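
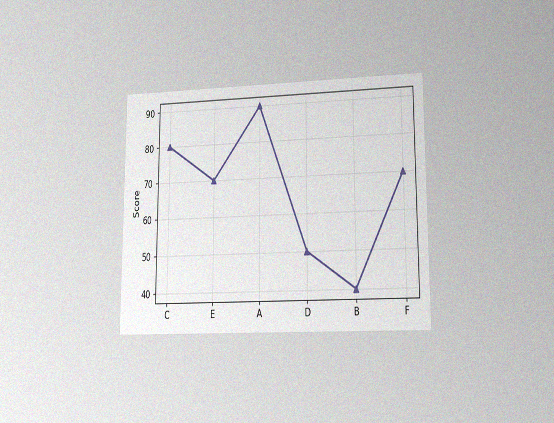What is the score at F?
70

The chart is viewed at a slight angle, with some photo noise. At F, the line is at 70.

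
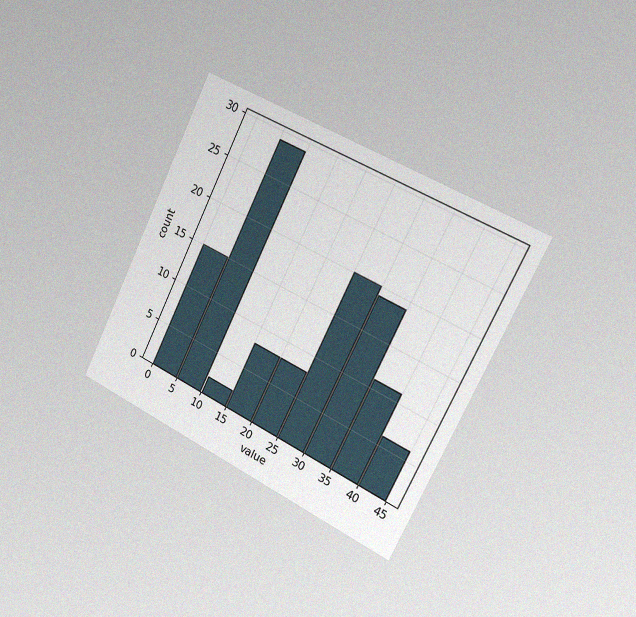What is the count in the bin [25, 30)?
20

The chart is tilted about 26° clockwise and viewed slightly from the right, with some photo noise. The [25, 30) bin has height 20.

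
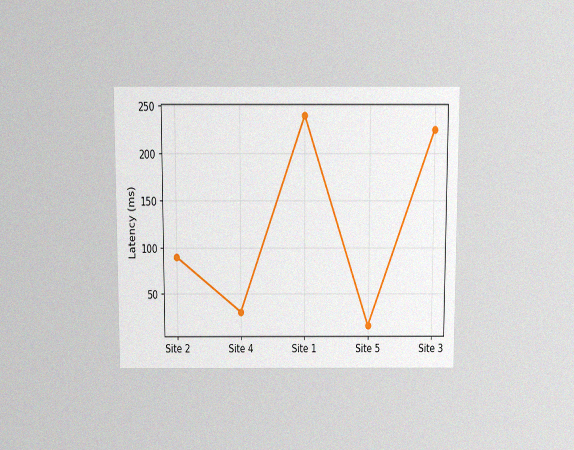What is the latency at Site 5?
15ms

The chart is viewed slightly from above, with some photo noise. At Site 5, the line is at 15ms.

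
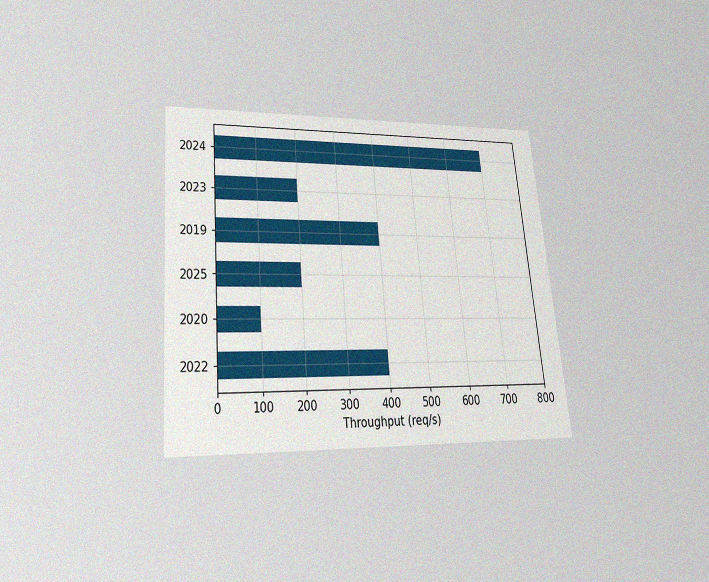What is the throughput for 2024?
The chart is tilted about 5° counter-clockwise and viewed slightly from below, with some photo noise. Reading along the chart's x-axis, the 2024 bar reaches 700req/s.

700req/s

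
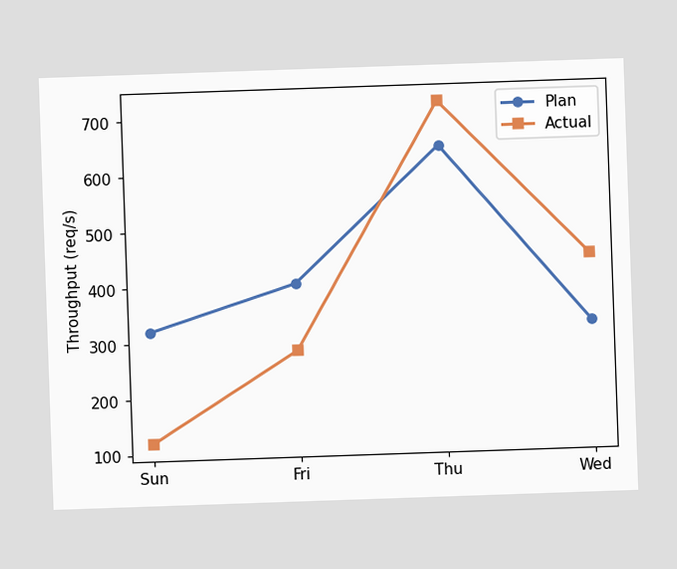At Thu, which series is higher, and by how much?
Actual, by 80req/s

At Thu, Actual sits above the other line by 80req/s.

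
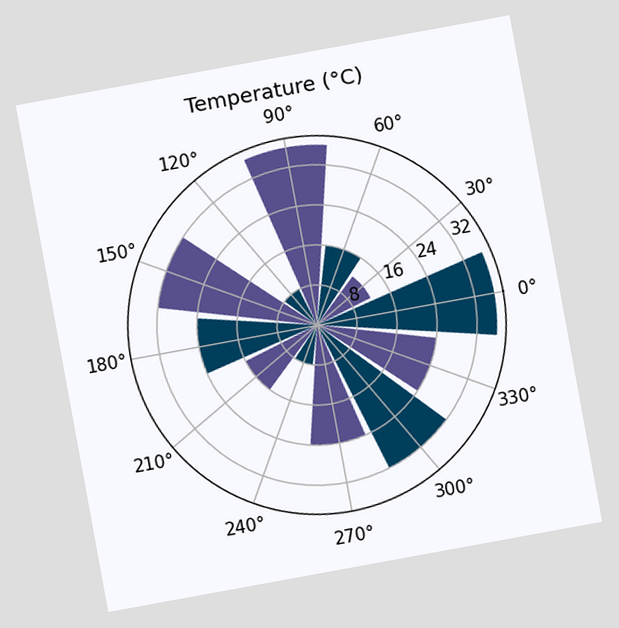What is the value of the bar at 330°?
The chart is tilted about 10° counter-clockwise. The bar at 330° reaches 24°C on the radial axis.

24°C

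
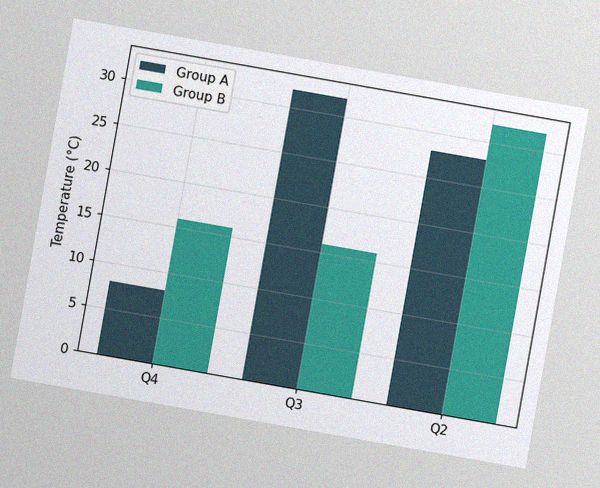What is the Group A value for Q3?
32°C

The chart is tilted about 10° clockwise, with some photo noise. The Group A bar at Q3 reaches 32°C on the y-axis.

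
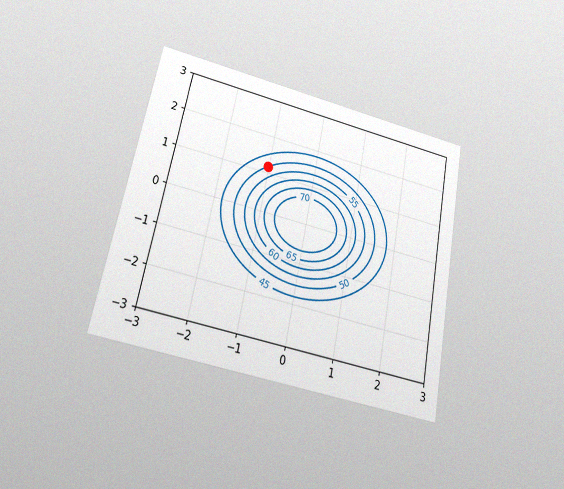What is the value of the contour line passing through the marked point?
50

The chart is tilted about 11° clockwise and viewed at a slight angle, with some photo noise. The marked point sits on the contour labelled 50.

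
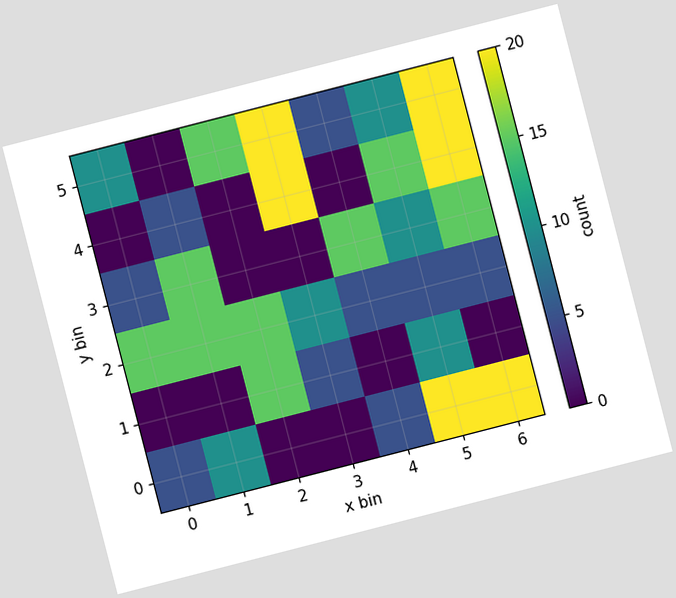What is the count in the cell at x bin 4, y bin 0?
5

The chart is tilted about 14° counter-clockwise. Matching the cell (4, 0) against the colorbar gives 5.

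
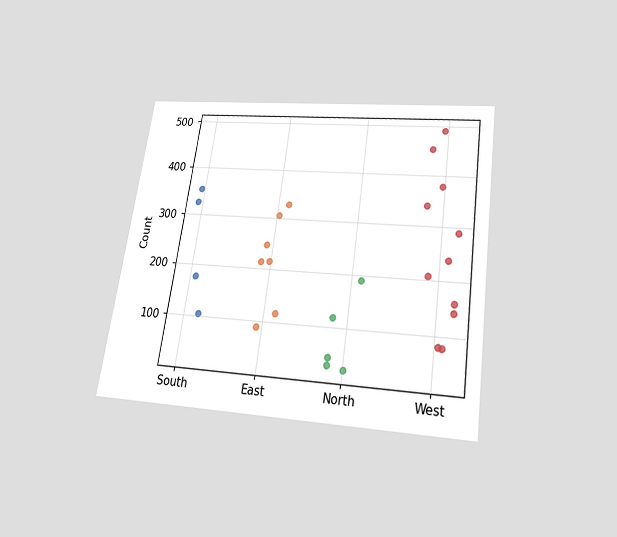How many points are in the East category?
The chart is tilted about 8° clockwise and viewed slightly from below. Counting the markers in the East column gives 7.

7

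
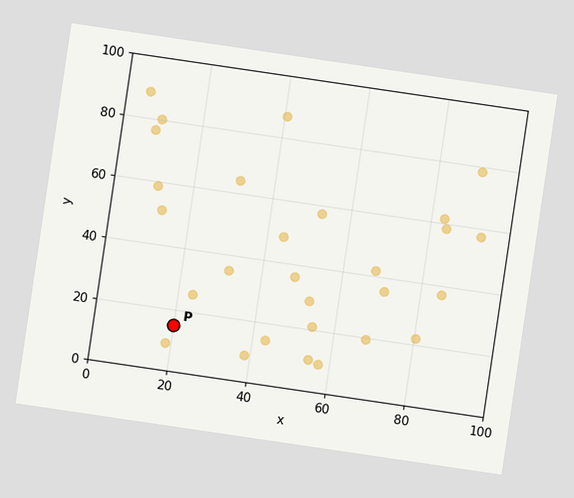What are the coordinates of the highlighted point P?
(20, 15)

The chart is tilted about 8° clockwise. Following the gridlines from P to each axis, P sits at (20, 15).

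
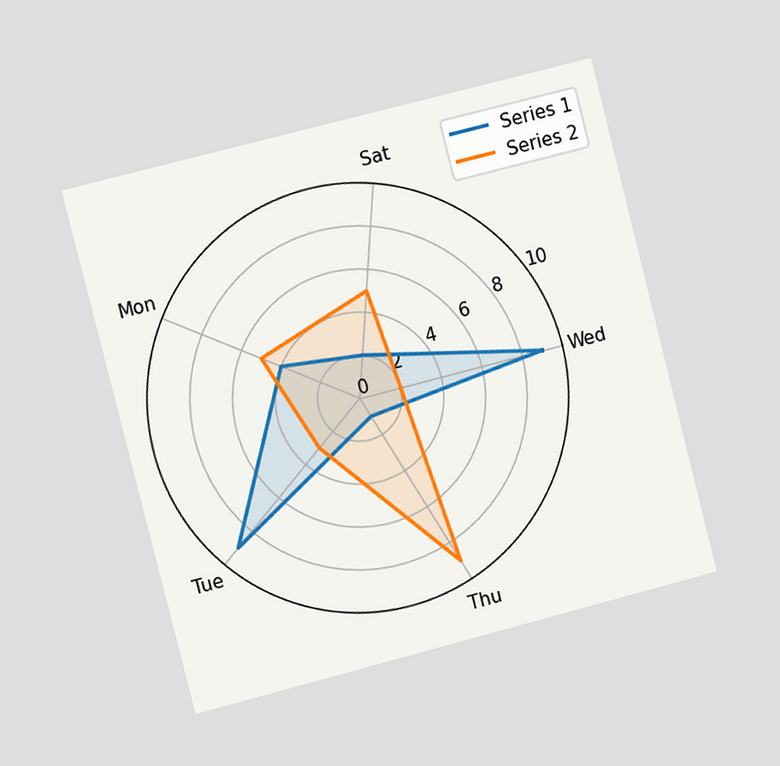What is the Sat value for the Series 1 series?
2

The chart is tilted about 14° counter-clockwise and viewed slightly from the left. On the Sat axis, Series 1 reaches 2.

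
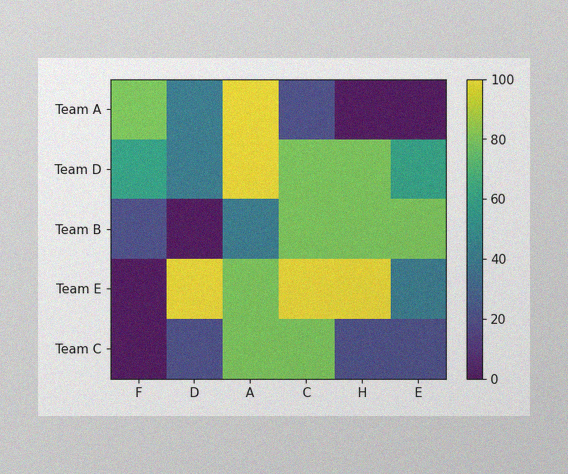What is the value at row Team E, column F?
0

The image has some photo noise and uneven lighting. Matching cell (Team E, F) against the colorbar gives 0.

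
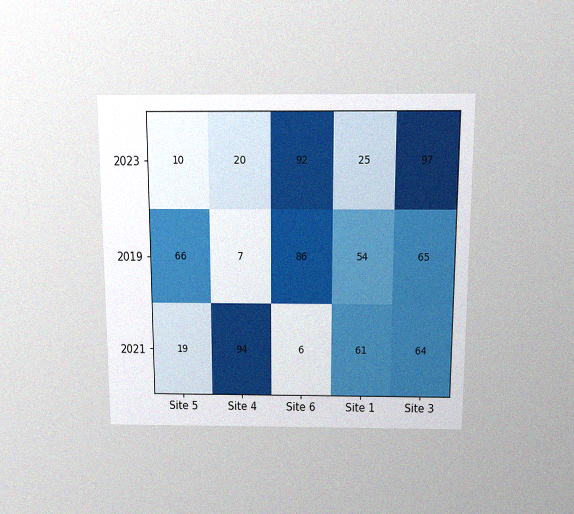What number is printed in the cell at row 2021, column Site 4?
The chart is viewed slightly from above, with some photo noise. The (2021, Site 4) cell reads 94.

94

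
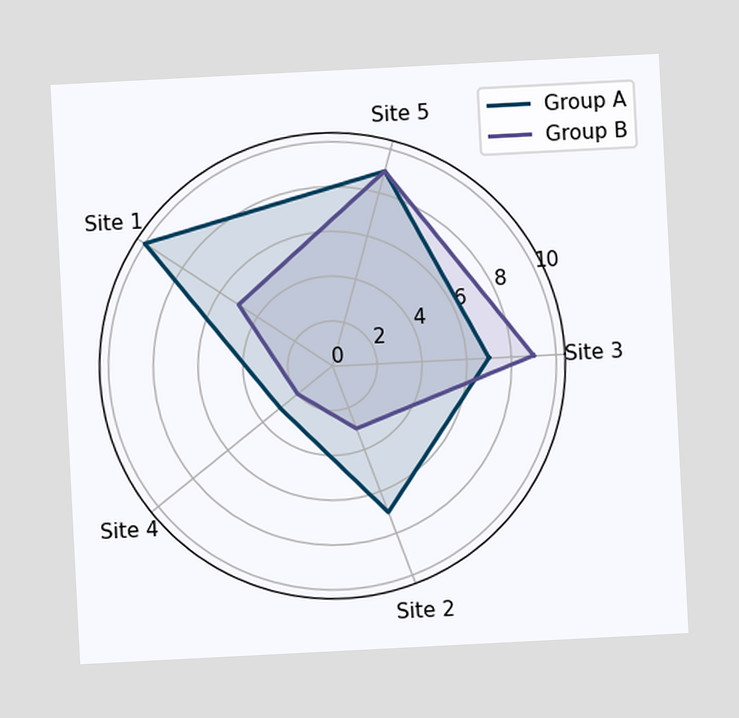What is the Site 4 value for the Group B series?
2

The chart is tilted about 3° counter-clockwise. On the Site 4 axis, Group B reaches 2.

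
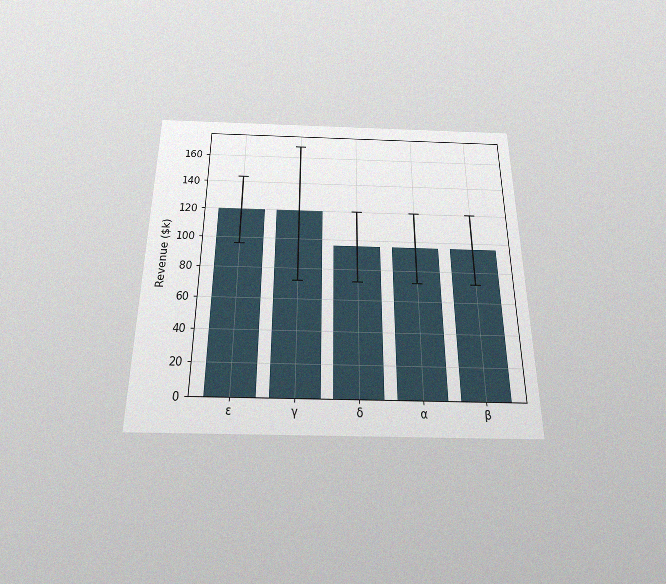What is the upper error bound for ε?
$144k

The chart is viewed slightly from below, with some photo noise. The ε bar's upper whisker reaches $144k.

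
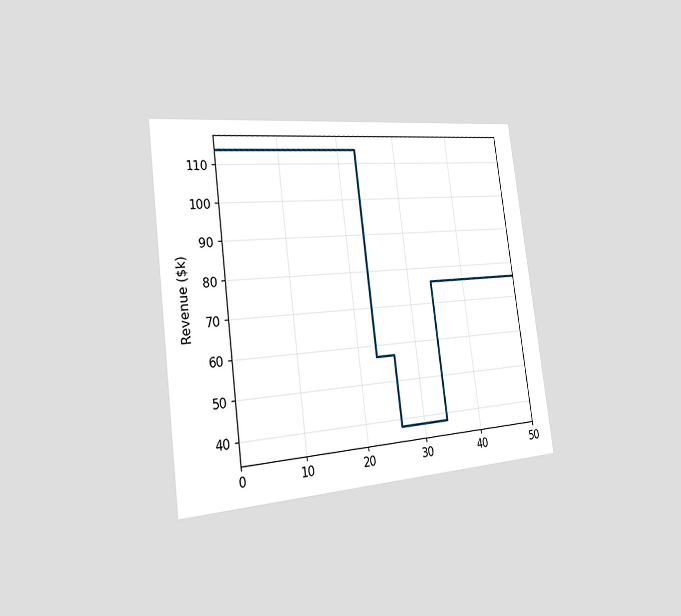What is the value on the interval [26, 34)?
The chart is tilted about 7° counter-clockwise and viewed slightly from the left. On [26, 34) the step sits at $38k.

$38k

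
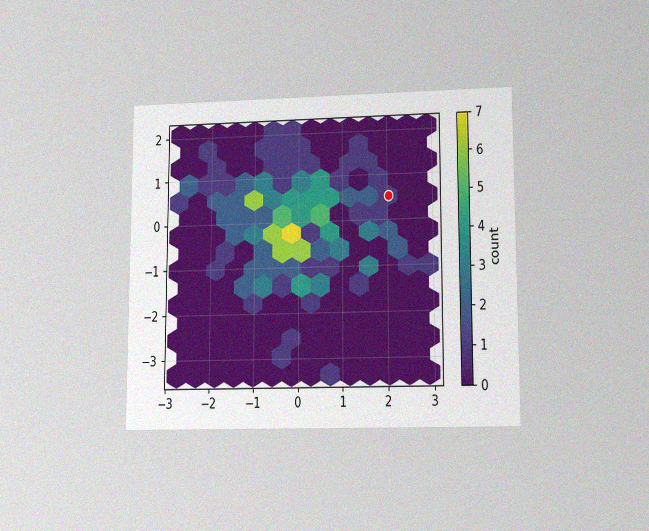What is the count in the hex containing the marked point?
1

The chart is viewed at a slight angle, with some photo noise. The marked hex reads 1 on the colorbar.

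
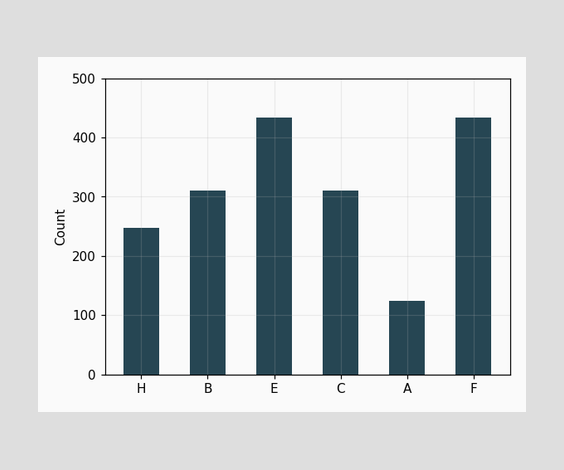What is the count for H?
Reading along the chart's y-axis, the H bar reaches 248.

248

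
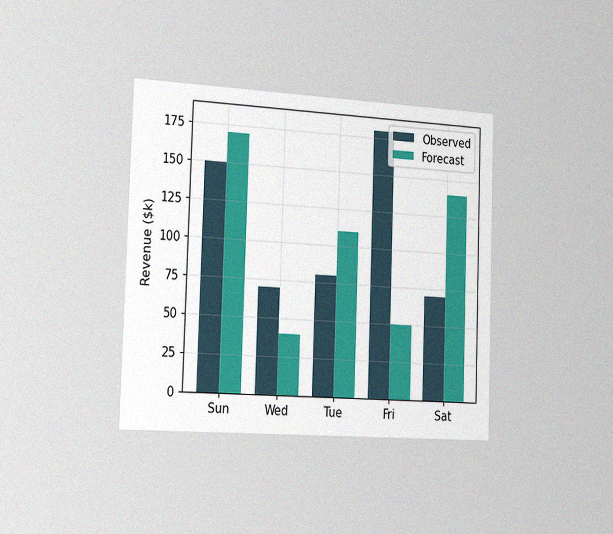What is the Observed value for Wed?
The chart is viewed slightly from the left, with some photo noise. The Observed bar at Wed reaches $70k on the y-axis.

$70k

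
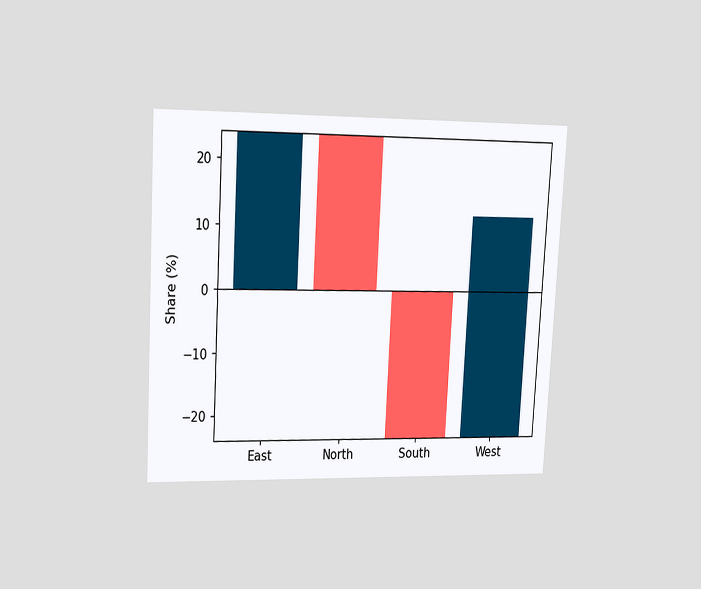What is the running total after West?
12%

The chart is tilted about 3° clockwise and viewed slightly from the left. After West the running total reaches 12%.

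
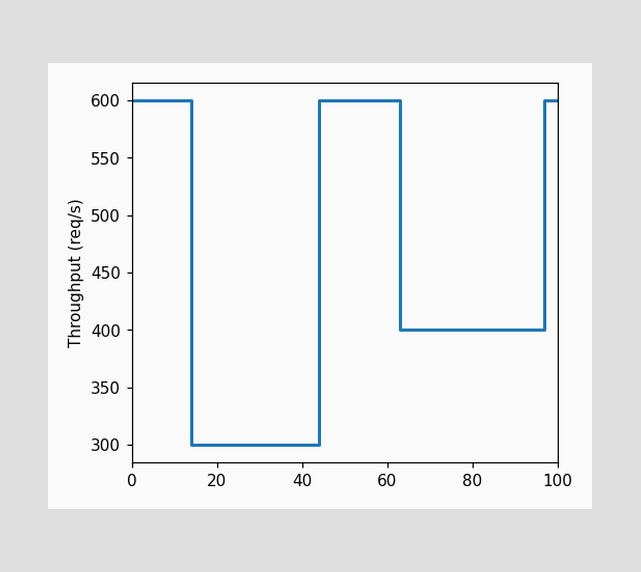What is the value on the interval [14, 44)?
On [14, 44) the step sits at 300req/s.

300req/s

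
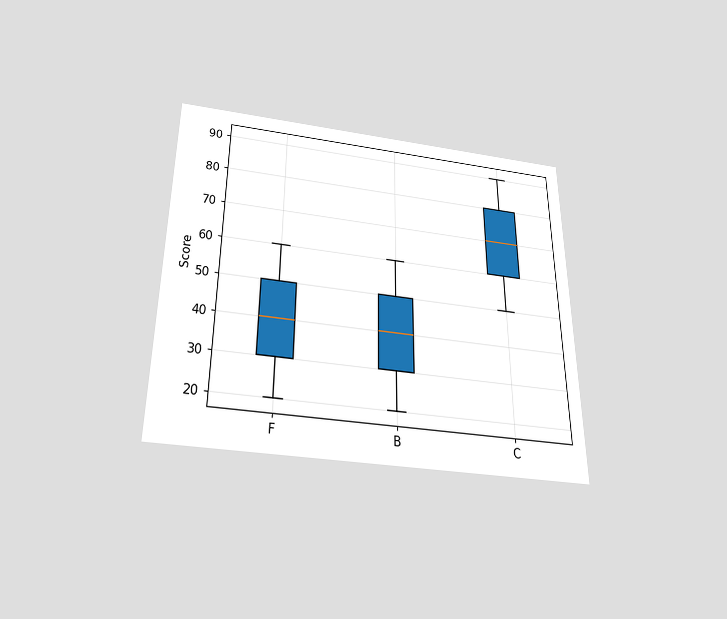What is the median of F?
40

The chart is viewed slightly from below. The median line in the F box sits at 40.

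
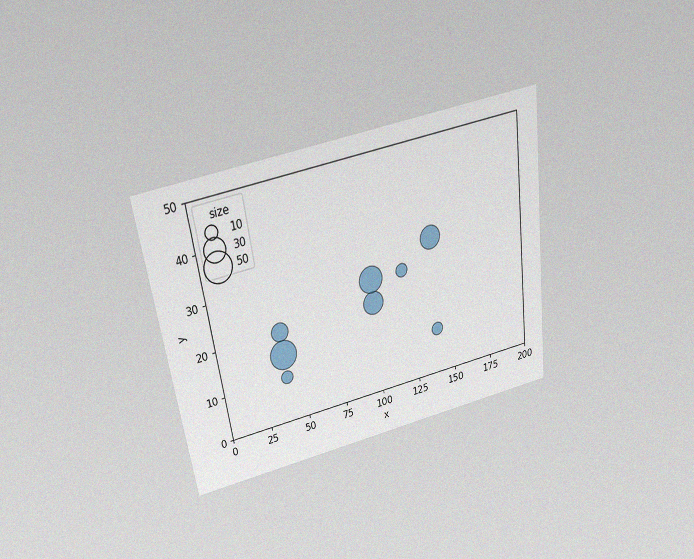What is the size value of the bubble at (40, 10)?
The chart is tilted about 8° counter-clockwise and viewed slightly from above, with some photo noise. Matching the bubble at (40, 10) against the size legend gives 10.

10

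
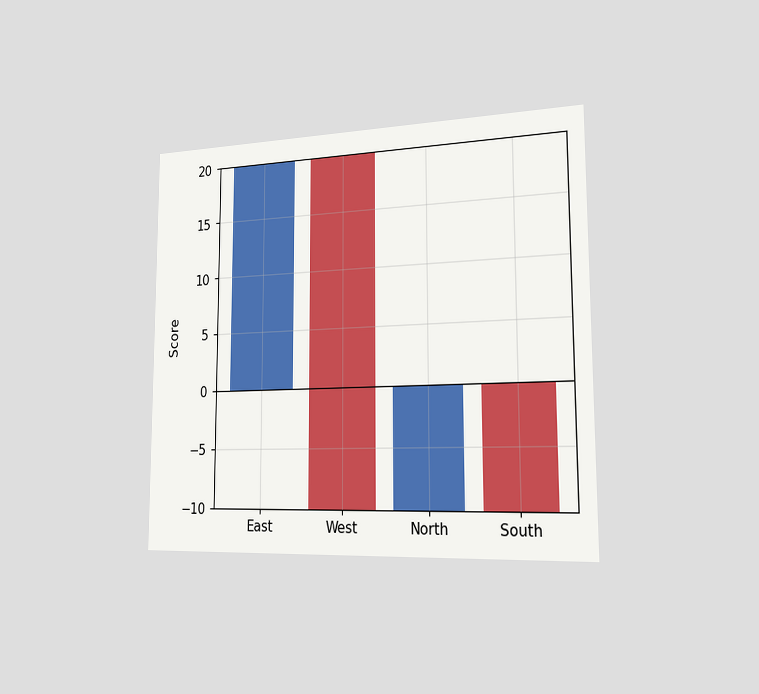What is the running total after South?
The chart is viewed slightly from the right. After South the running total reaches -10.

-10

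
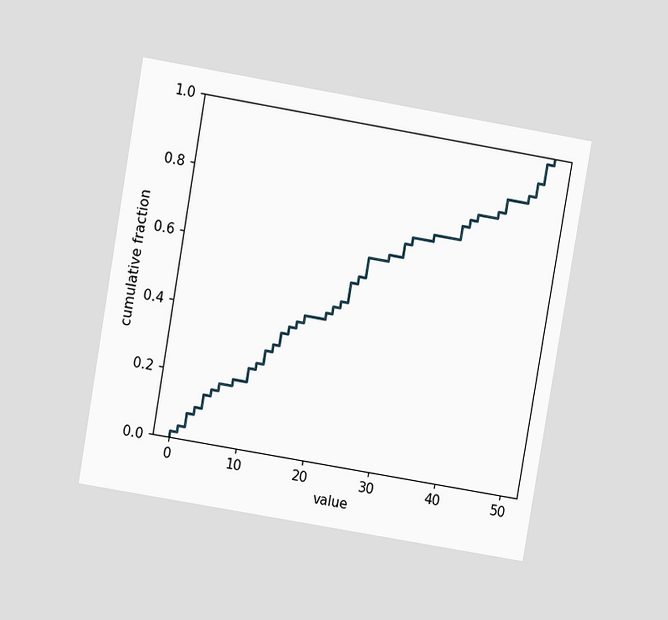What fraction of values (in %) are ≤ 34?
72%

The chart is tilted about 10° clockwise and viewed at a slight angle. At x=34 the ECDF step is at 72%.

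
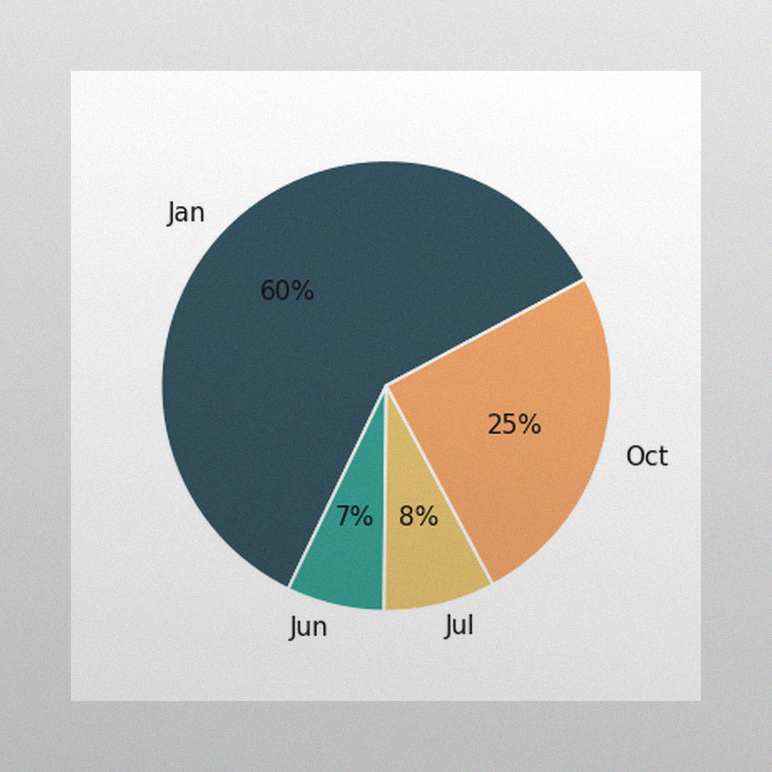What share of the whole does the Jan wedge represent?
60%

The image has some photo noise and uneven lighting. The Jan slice takes up 60% of the pie.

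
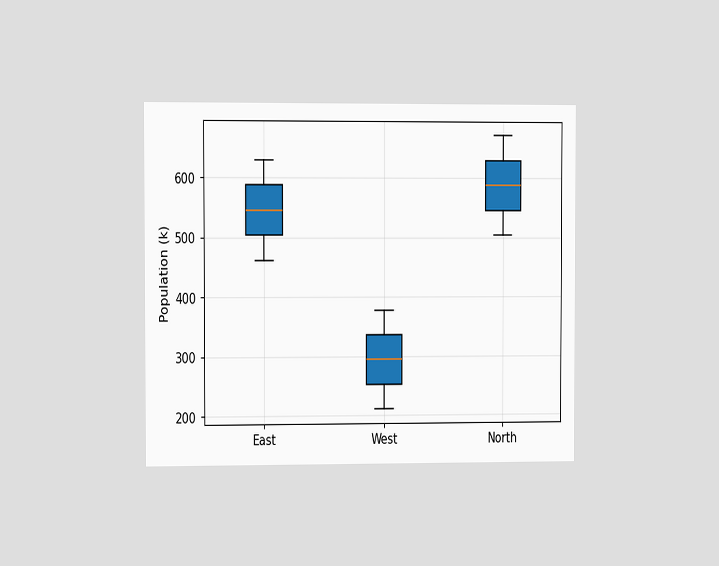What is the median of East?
546k

The chart is viewed slightly from the left. The median line in the East box sits at 546k.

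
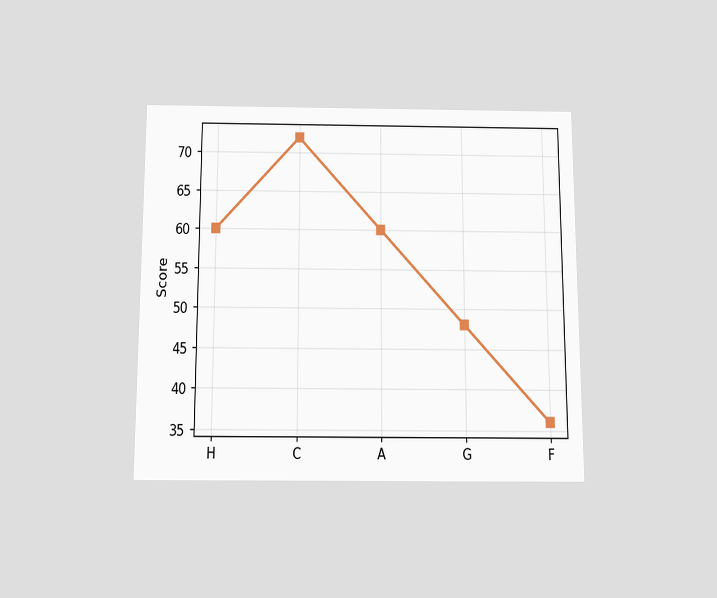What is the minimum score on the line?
The chart is viewed slightly from below. The lowest point is at F, and reading across to the y-axis gives 36.

36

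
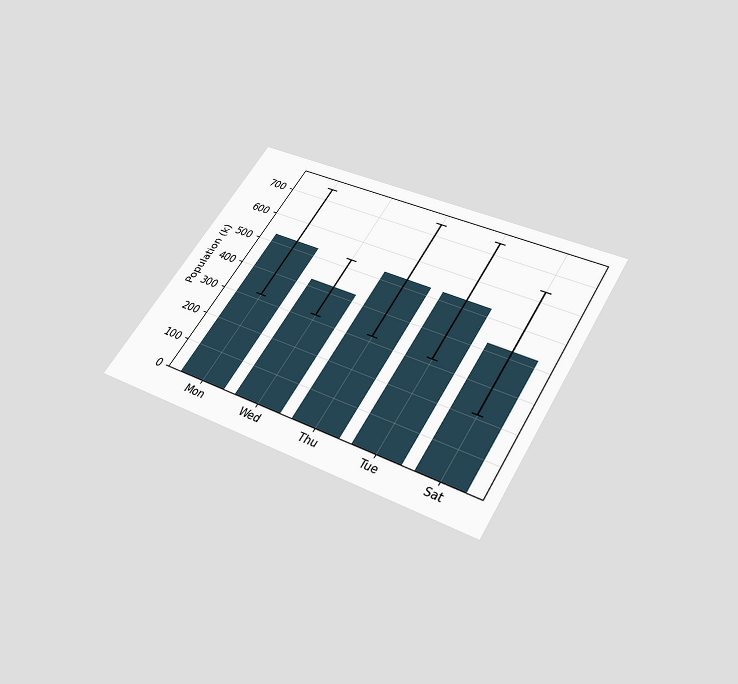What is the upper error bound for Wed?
530k

The chart is tilted about 31° clockwise and viewed slightly from below. The Wed bar's upper whisker reaches 530k.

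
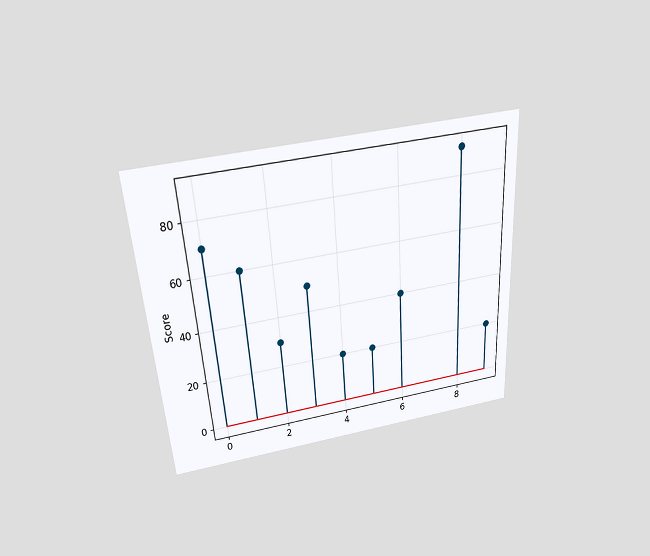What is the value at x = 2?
The chart is tilted about 4° counter-clockwise and viewed slightly from above. The stem at x=2 reaches 30.

30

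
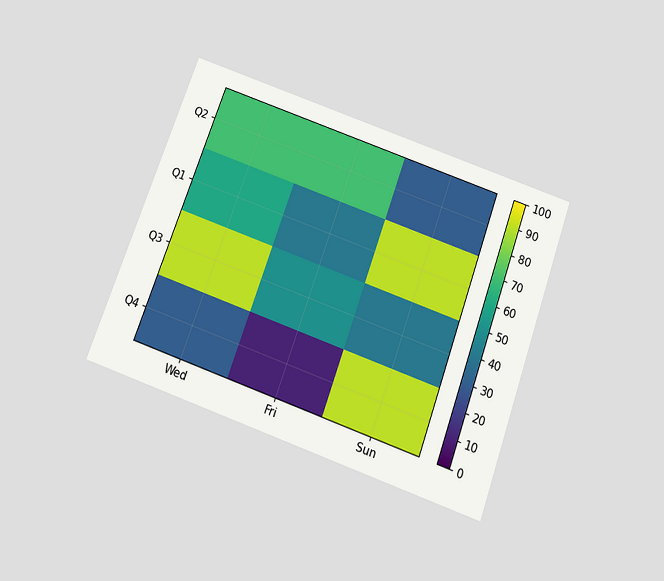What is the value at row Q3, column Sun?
40

The chart is tilted about 20° clockwise and viewed slightly from below. Matching cell (Q3, Sun) against the colorbar gives 40.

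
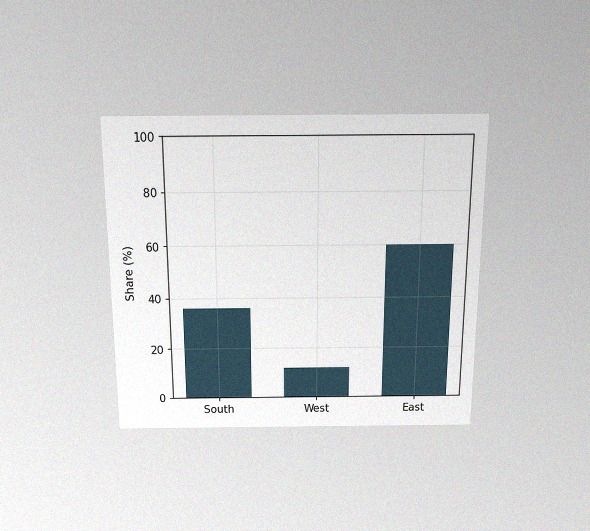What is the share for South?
36%

The chart is viewed slightly from above, with some photo noise. Reading along the chart's y-axis, the South bar reaches 36%.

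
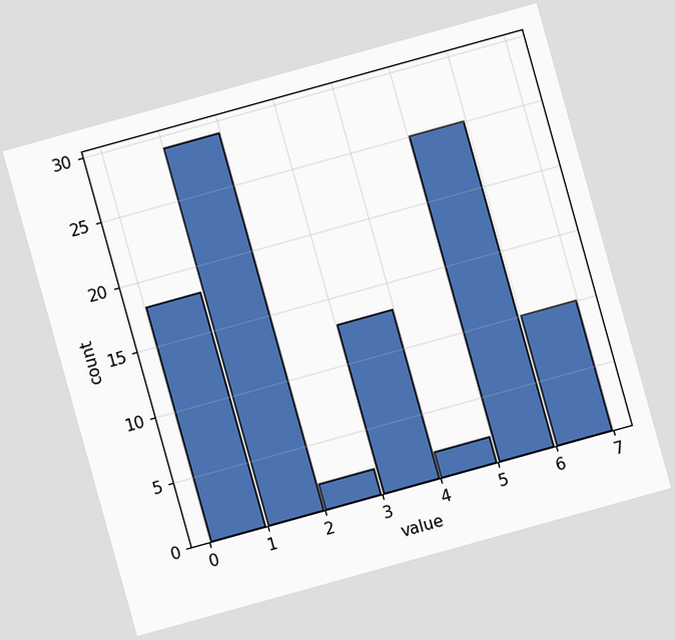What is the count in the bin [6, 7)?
The chart is tilted about 16° counter-clockwise. The [6, 7) bin has height 10.

10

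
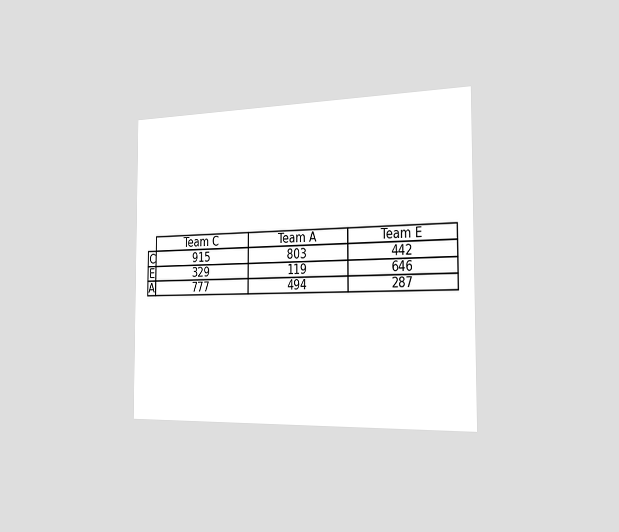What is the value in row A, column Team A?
The chart is viewed slightly from the right. The (A, Team A) cell reads 494.

494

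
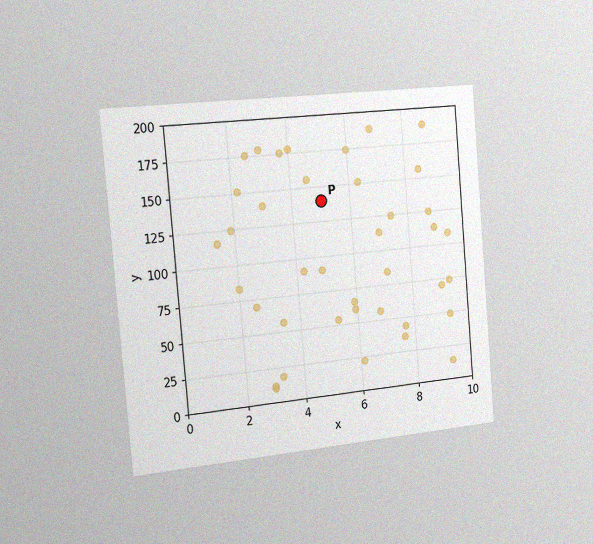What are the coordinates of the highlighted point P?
The chart is tilted about 5° counter-clockwise and viewed slightly from the left, with some photo noise. Following the gridlines from P to each axis, P sits at (5, 140).

(5, 140)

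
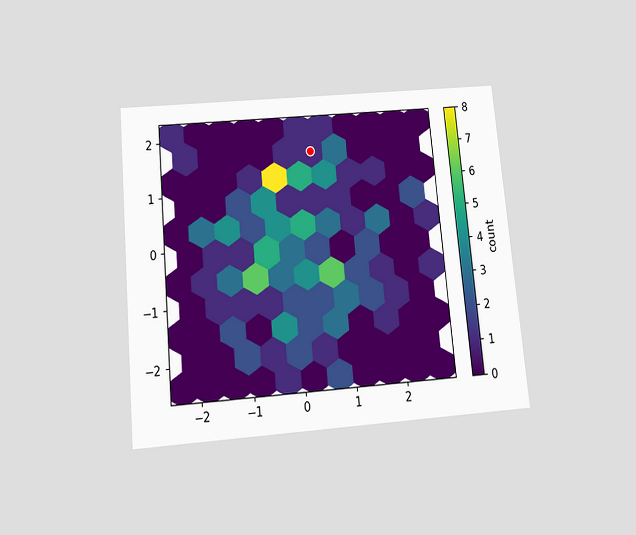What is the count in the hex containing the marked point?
1

The chart is tilted about 5° counter-clockwise and viewed slightly from below. The marked hex reads 1 on the colorbar.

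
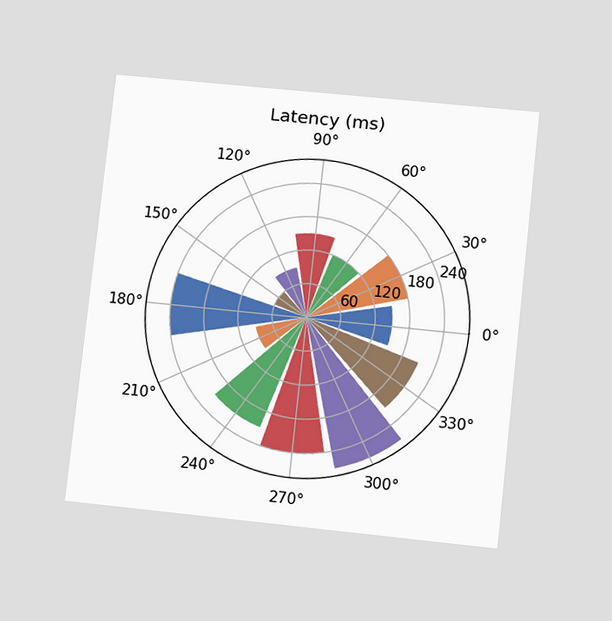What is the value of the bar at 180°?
The chart is tilted about 6° clockwise and viewed at a slight angle. The bar at 180° reaches 240ms on the radial axis.

240ms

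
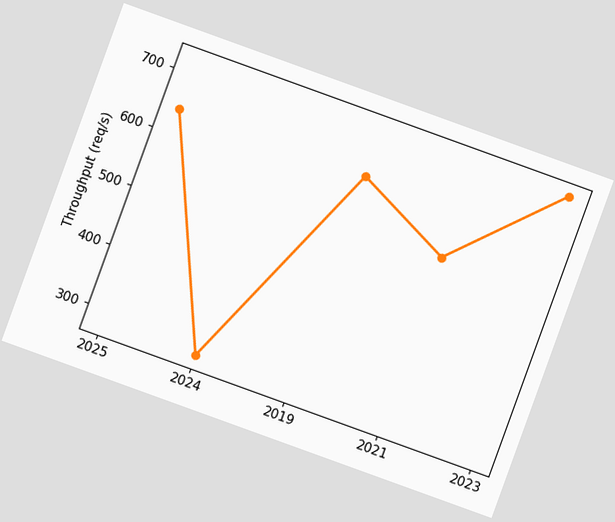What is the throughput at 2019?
The chart is tilted about 20° clockwise. At 2019, the line is at 640req/s.

640req/s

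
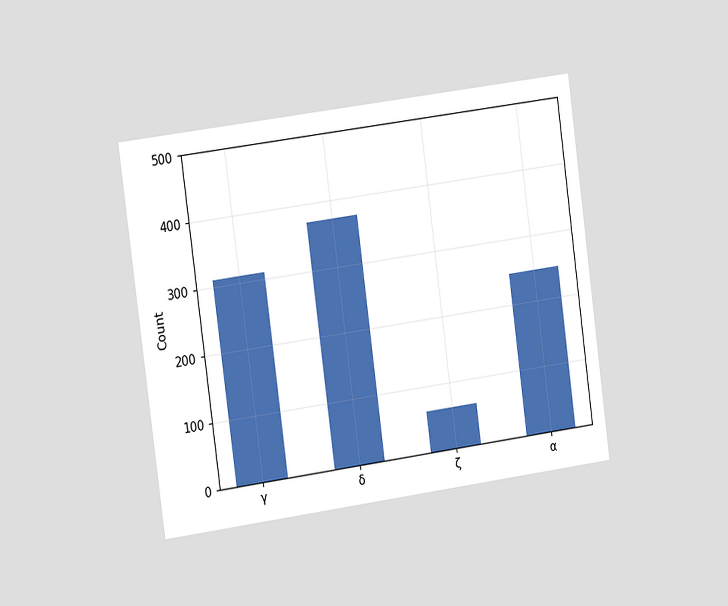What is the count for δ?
372

The chart is tilted about 8° counter-clockwise and viewed slightly from the left. Reading along the chart's y-axis, the δ bar reaches 372.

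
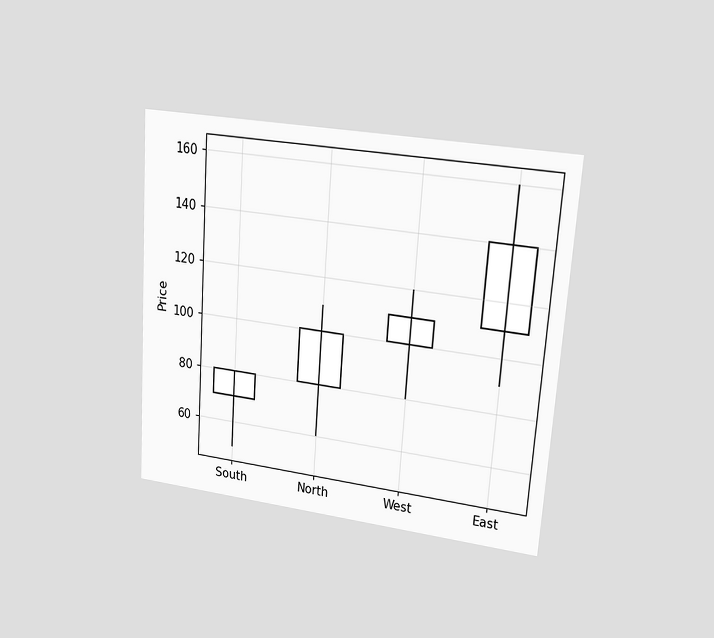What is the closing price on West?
110

The chart is tilted about 4° clockwise and viewed at a slight angle. The West candle closes at 110.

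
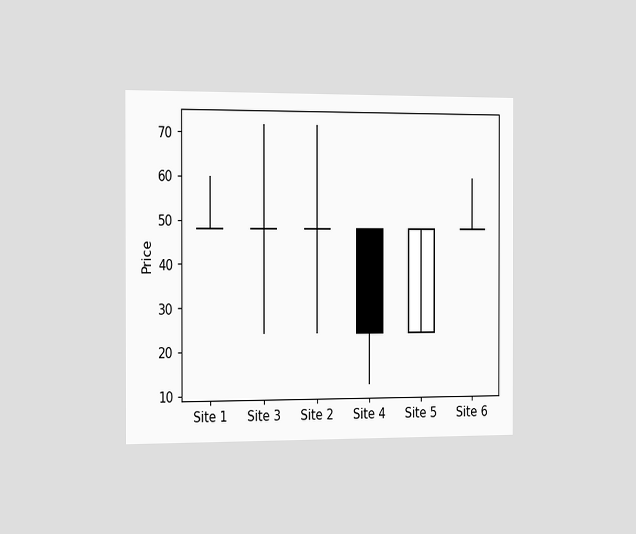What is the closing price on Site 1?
The chart is viewed slightly from the left. The Site 1 candle closes at 48.

48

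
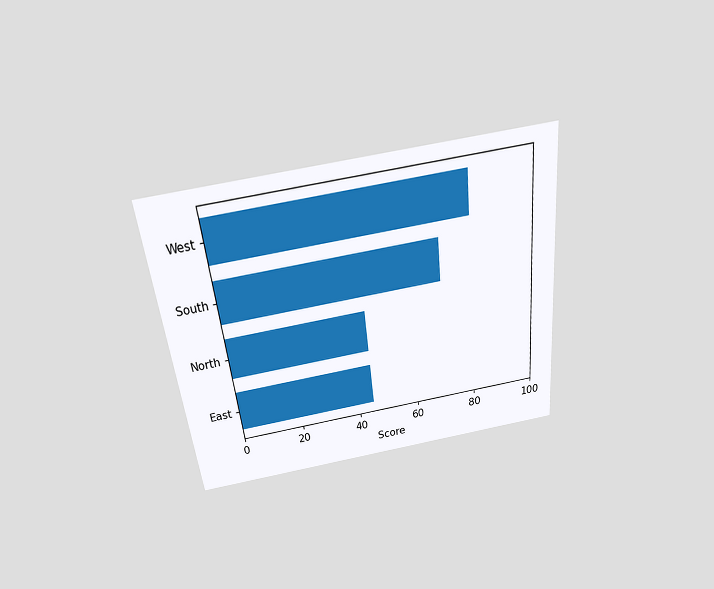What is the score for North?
The chart is tilted about 6° counter-clockwise and viewed slightly from above. Reading along the chart's x-axis, the North bar reaches 45.

45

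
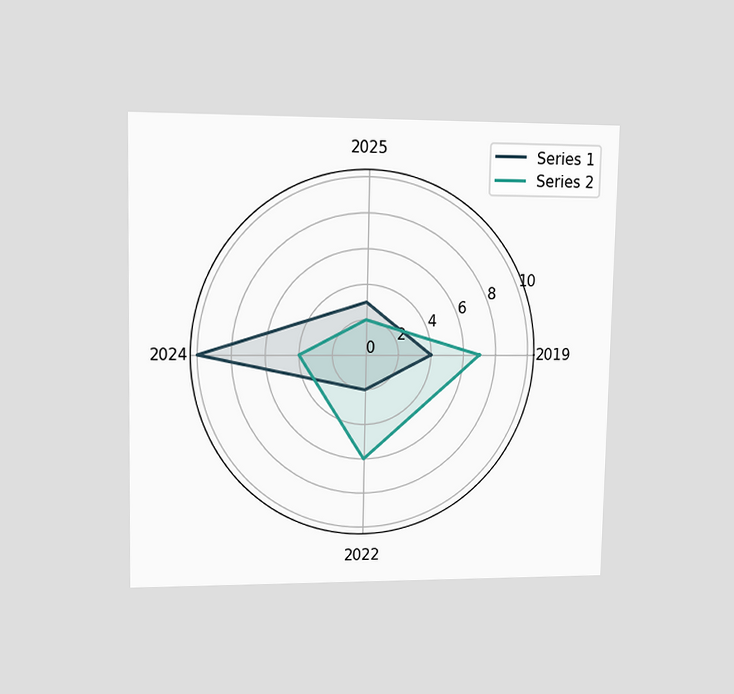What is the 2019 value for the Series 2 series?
7

The chart is viewed at a slight angle. On the 2019 axis, Series 2 reaches 7.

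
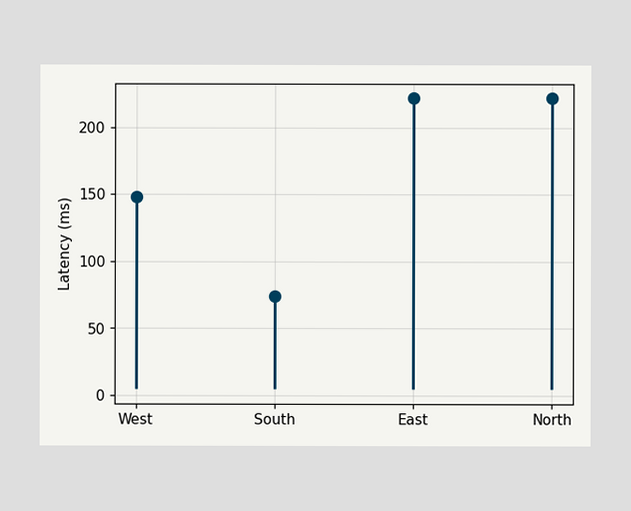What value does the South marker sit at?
The South marker sits at 74ms.

74ms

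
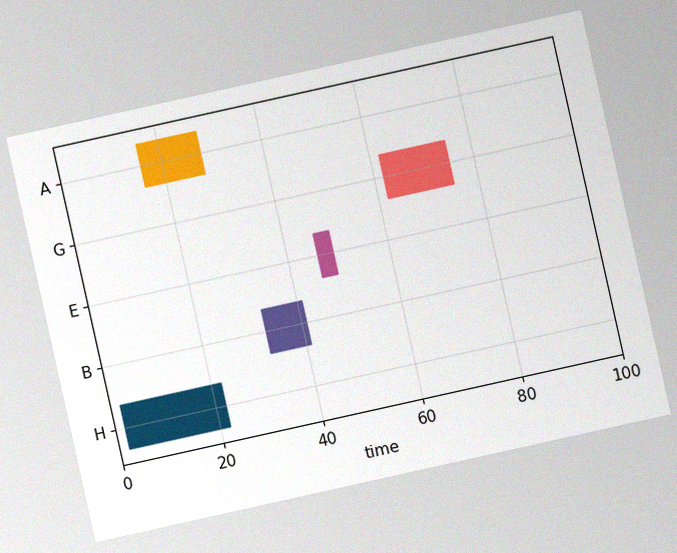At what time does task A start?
The chart is tilted about 13° counter-clockwise, with some photo noise. The A bar begins at t=16.

16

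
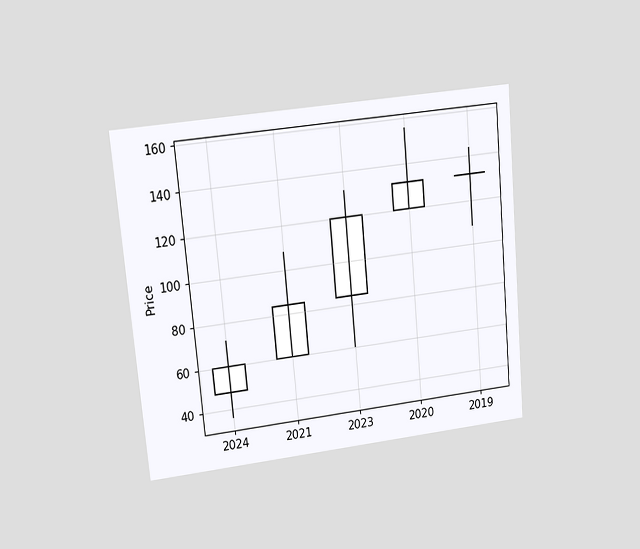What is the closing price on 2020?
The chart is tilted about 5° counter-clockwise and viewed at a slight angle. The 2020 candle closes at 132.

132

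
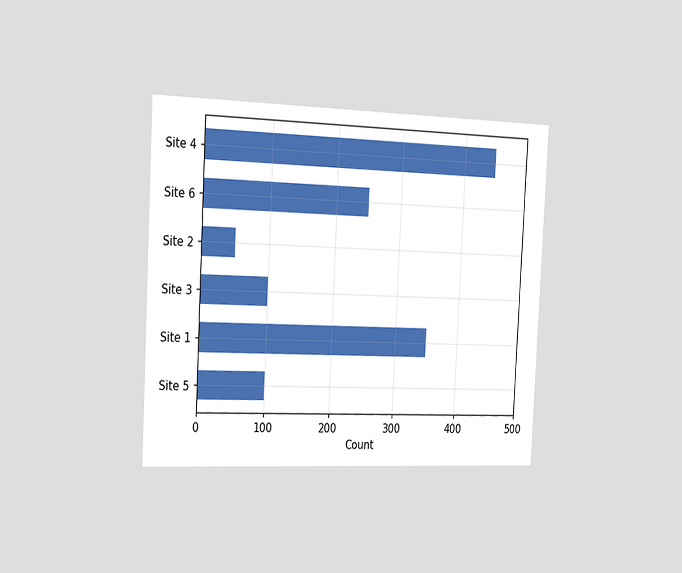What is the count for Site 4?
450

The chart is tilted about 3° clockwise and viewed slightly from the left. Reading along the chart's x-axis, the Site 4 bar reaches 450.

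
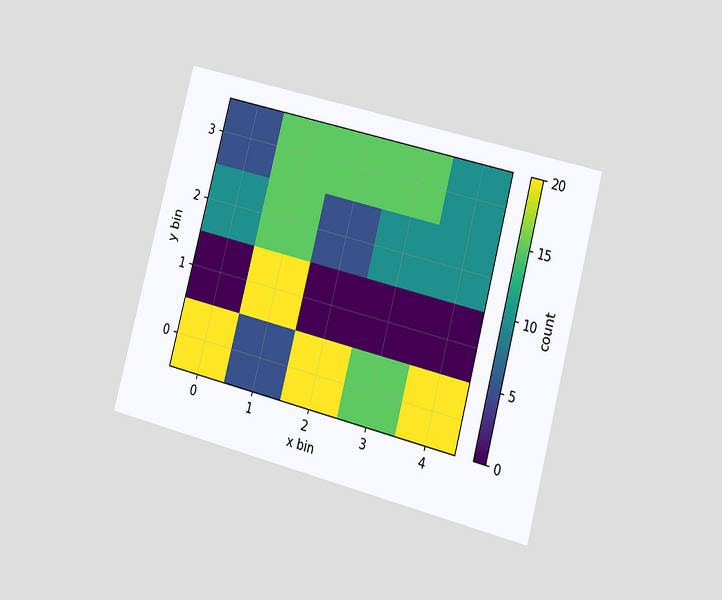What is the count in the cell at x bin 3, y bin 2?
10

The chart is tilted about 15° clockwise and viewed slightly from the right. Matching the cell (3, 2) against the colorbar gives 10.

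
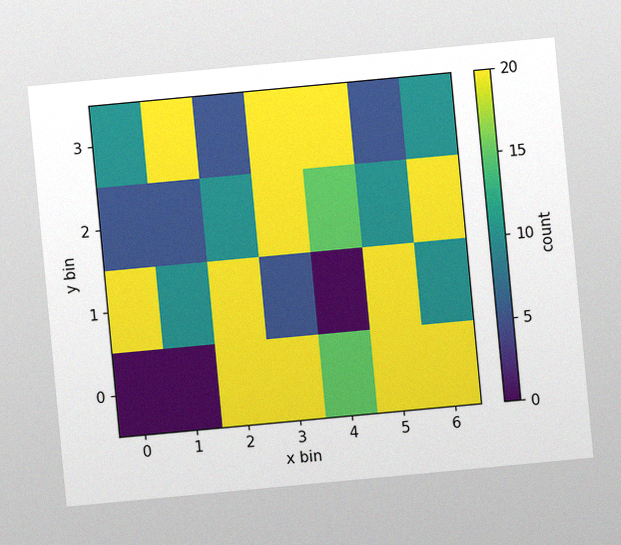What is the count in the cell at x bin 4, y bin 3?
The chart is tilted about 5° counter-clockwise, with some photo noise. Matching the cell (4, 3) against the colorbar gives 20.

20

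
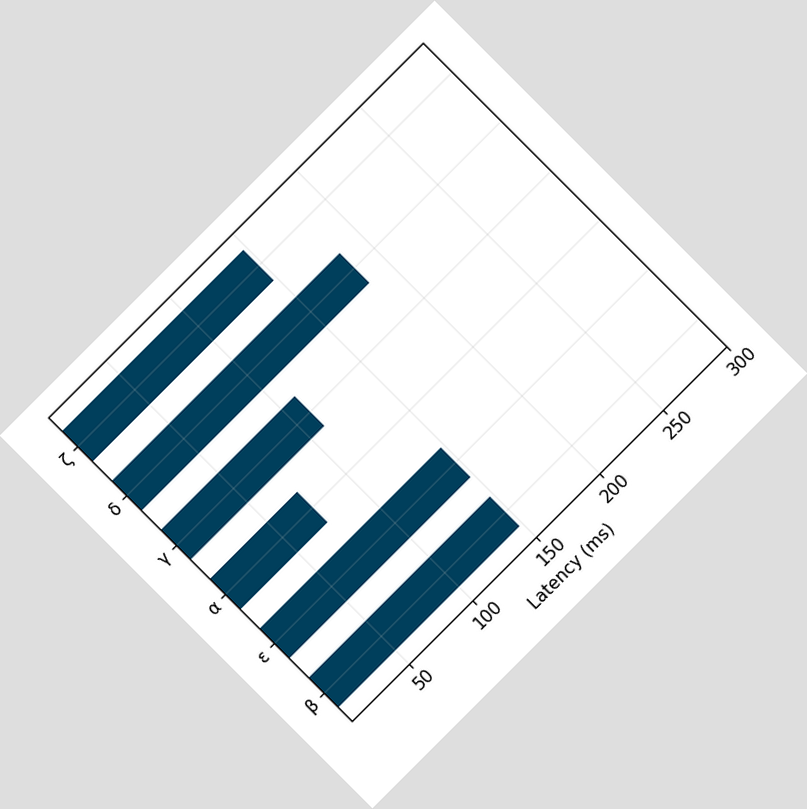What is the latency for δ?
The chart is tilted about 45° counter-clockwise. Reading along the chart's x-axis, the δ bar reaches 185ms.

185ms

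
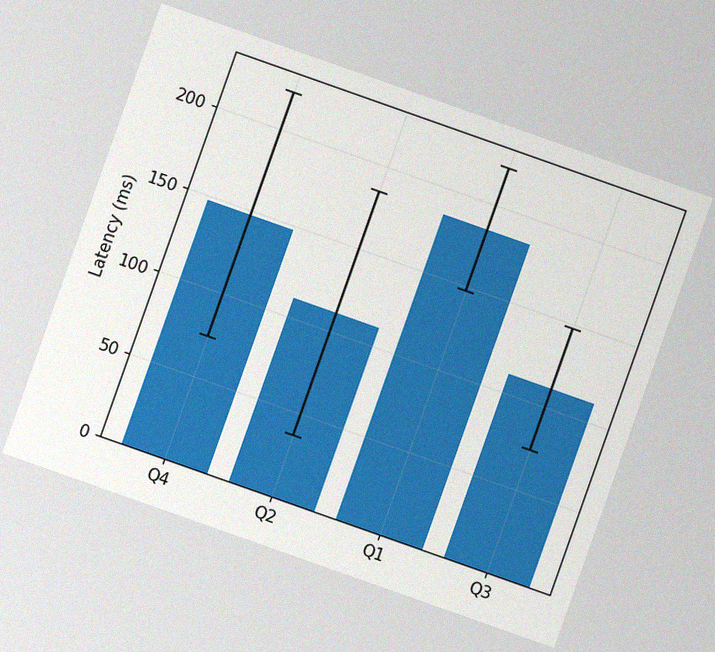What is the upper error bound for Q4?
222ms

The chart is tilted about 19° clockwise, with some photo noise. The Q4 bar's upper whisker reaches 222ms.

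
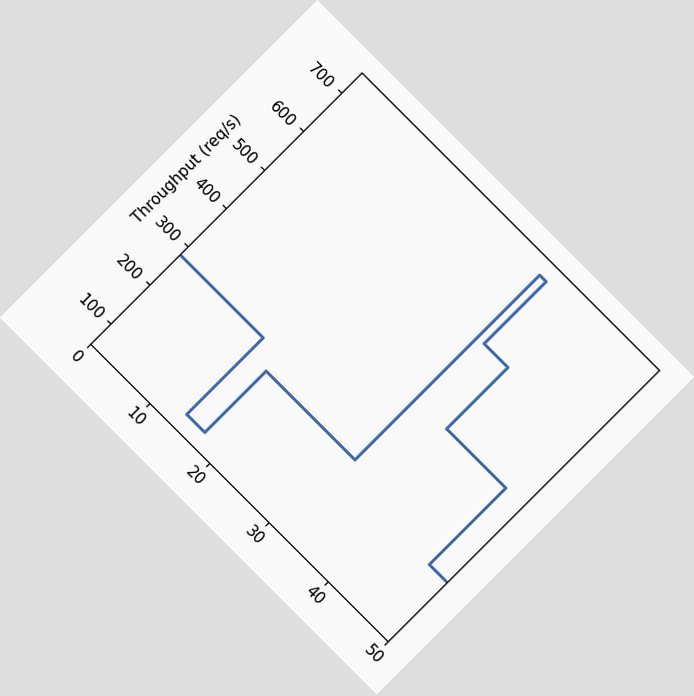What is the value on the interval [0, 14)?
The chart is tilted about 45° clockwise. On [0, 14) the step sits at 280req/s.

280req/s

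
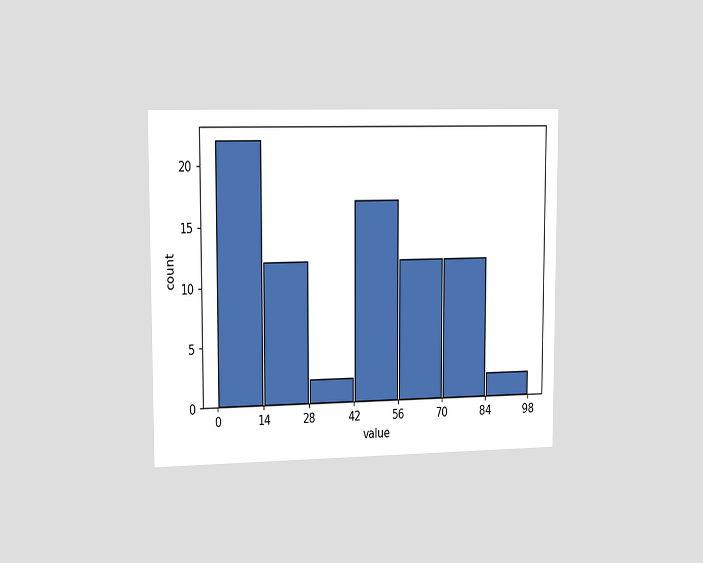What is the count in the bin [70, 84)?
12

The chart is viewed slightly from the left. The [70, 84) bin has height 12.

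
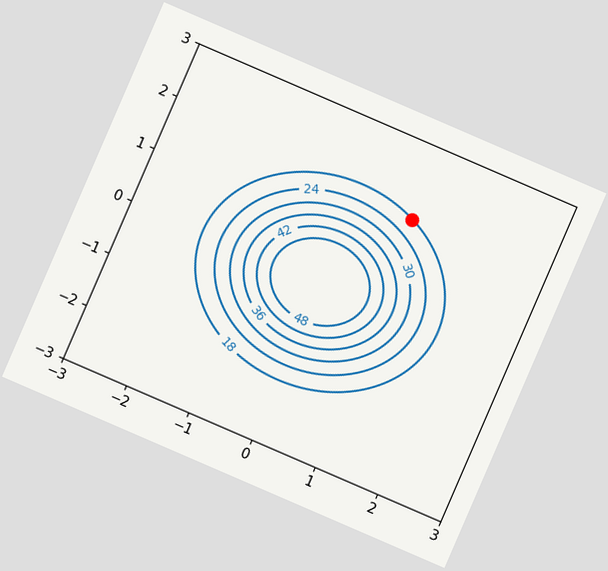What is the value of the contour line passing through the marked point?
The chart is tilted about 23° clockwise. The marked point sits on the contour labelled 18.

18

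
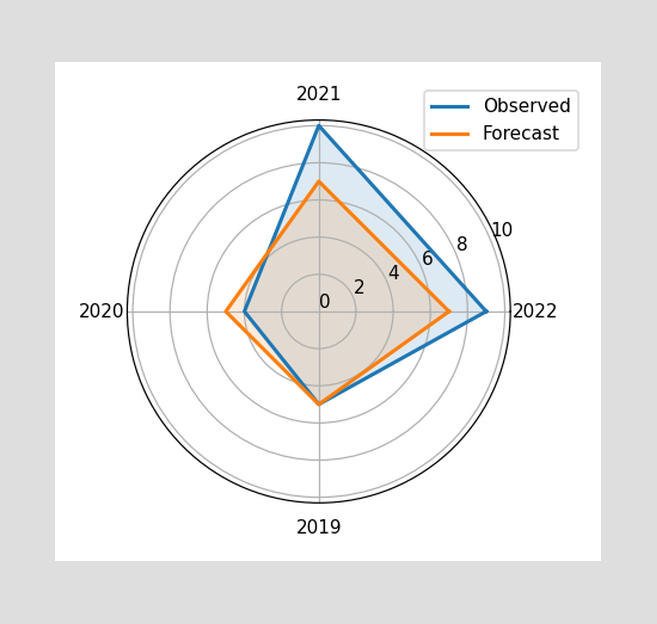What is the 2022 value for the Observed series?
On the 2022 axis, Observed reaches 9.

9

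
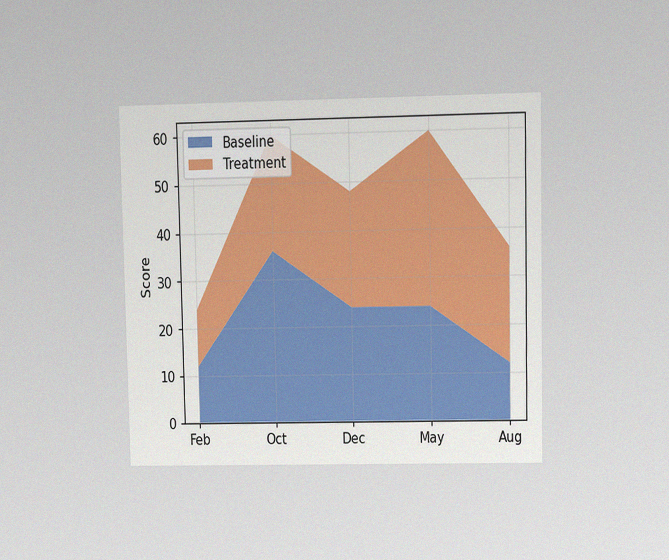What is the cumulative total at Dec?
48

The chart is viewed at a slight angle, with some photo noise. The stacked total at Dec reaches 48.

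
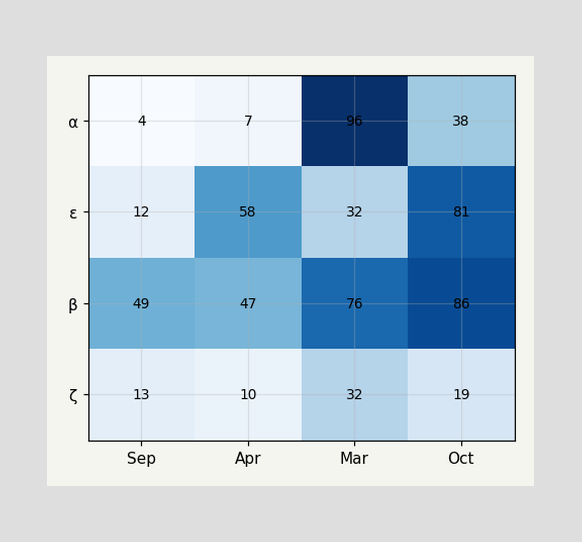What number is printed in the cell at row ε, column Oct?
81

The (ε, Oct) cell reads 81.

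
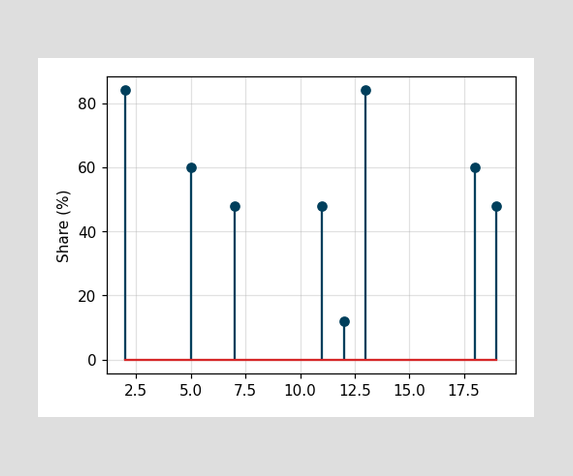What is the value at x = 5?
60%

The stem at x=5 reaches 60%.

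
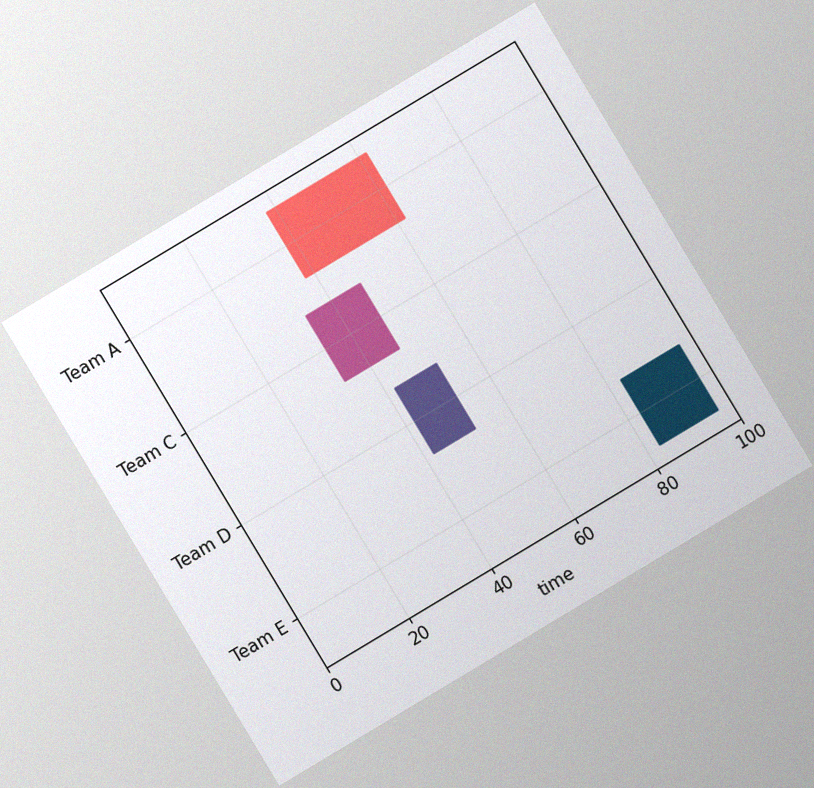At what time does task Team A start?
38

The chart is tilted about 31° counter-clockwise, with some photo noise. The Team A bar begins at t=38.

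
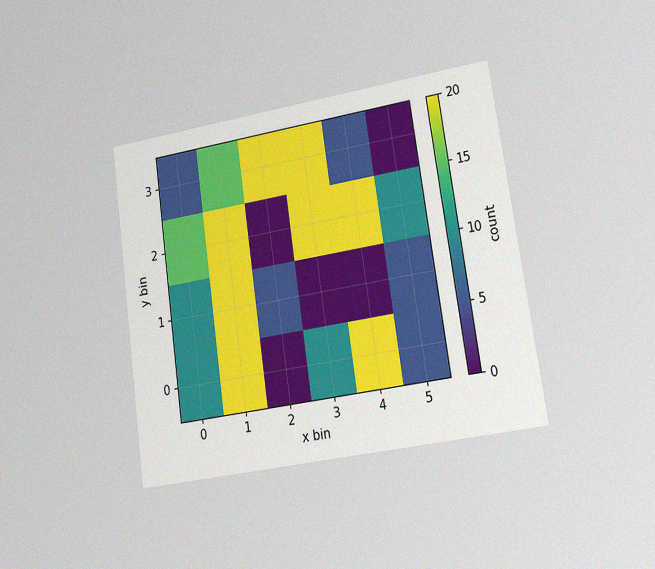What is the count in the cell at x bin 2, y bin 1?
The chart is tilted about 8° counter-clockwise and viewed at a slight angle, with some photo noise. Matching the cell (2, 1) against the colorbar gives 5.

5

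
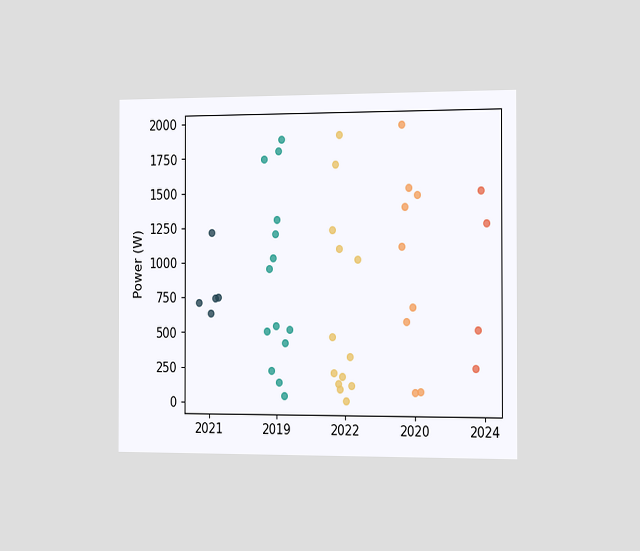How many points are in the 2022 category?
The chart is viewed slightly from the right. Counting the markers in the 2022 column gives 13.

13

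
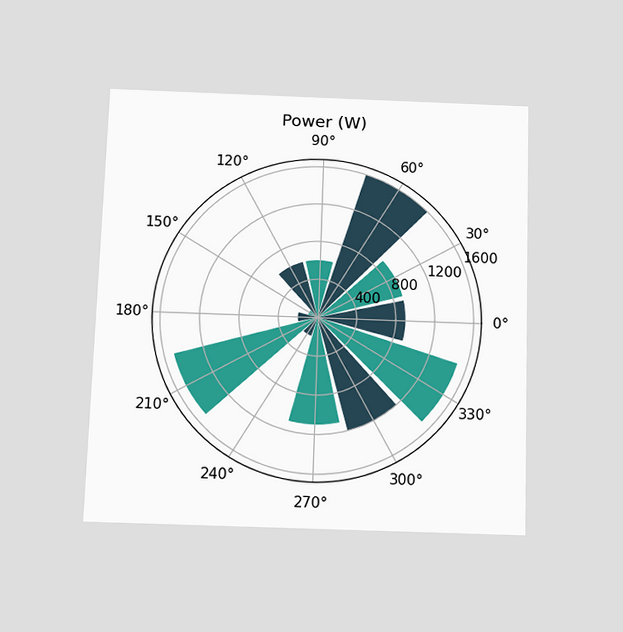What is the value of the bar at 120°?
600W

The chart is viewed slightly from below. The bar at 120° reaches 600W on the radial axis.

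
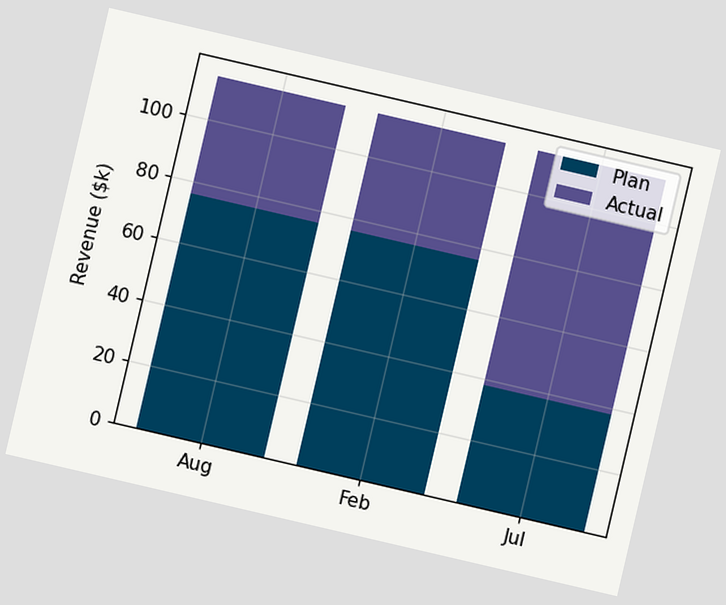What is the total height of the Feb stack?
The chart is tilted about 13° clockwise. The Feb stack's top reaches $114k on the y-axis.

$114k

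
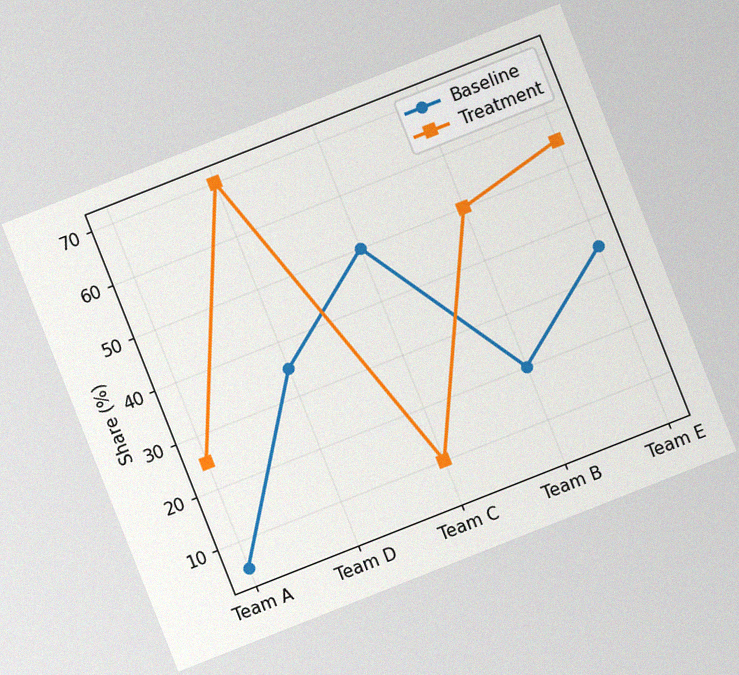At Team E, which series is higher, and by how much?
Treatment, by 20%

The chart is tilted about 22° counter-clockwise, with some photo noise. At Team E, Treatment sits above the other line by 20%.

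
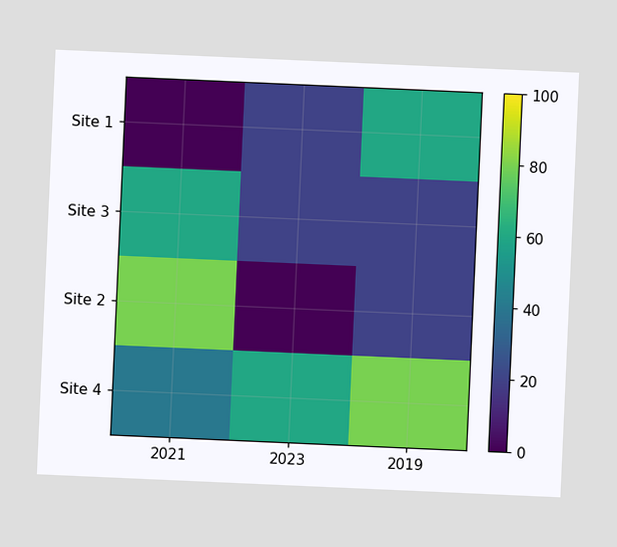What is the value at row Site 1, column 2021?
The chart is tilted about 3° clockwise. Matching cell (Site 1, 2021) against the colorbar gives 0.

0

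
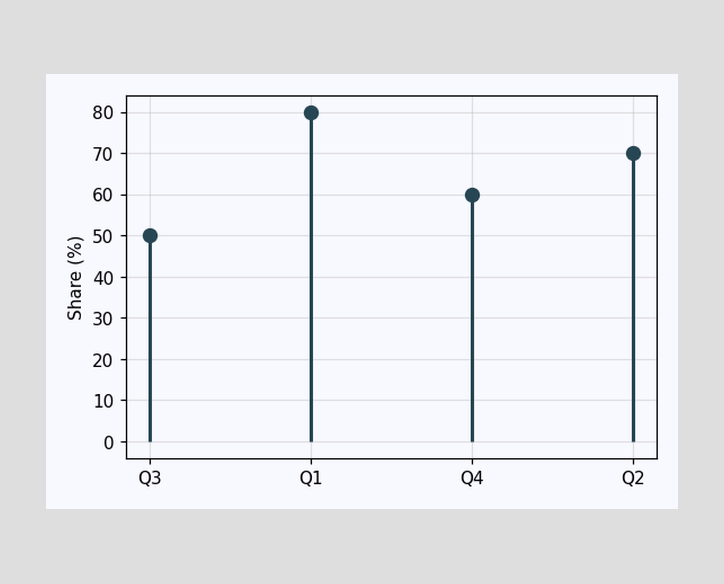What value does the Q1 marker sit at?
80%

The Q1 marker sits at 80%.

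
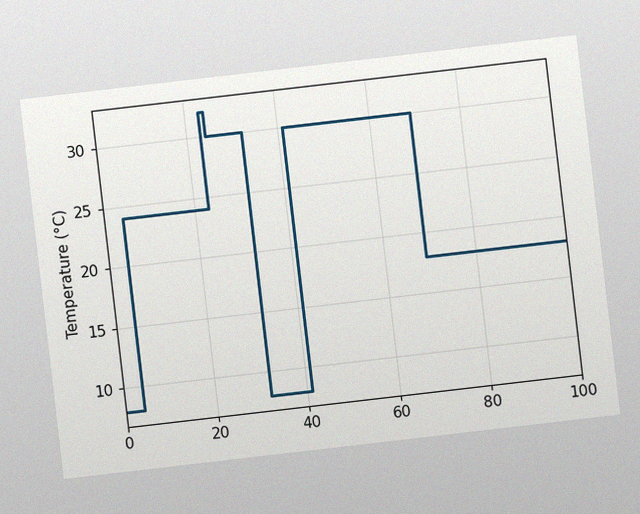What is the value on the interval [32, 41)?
The chart is tilted about 7° counter-clockwise, with some photo noise. On [32, 41) the step sits at 8°C.

8°C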